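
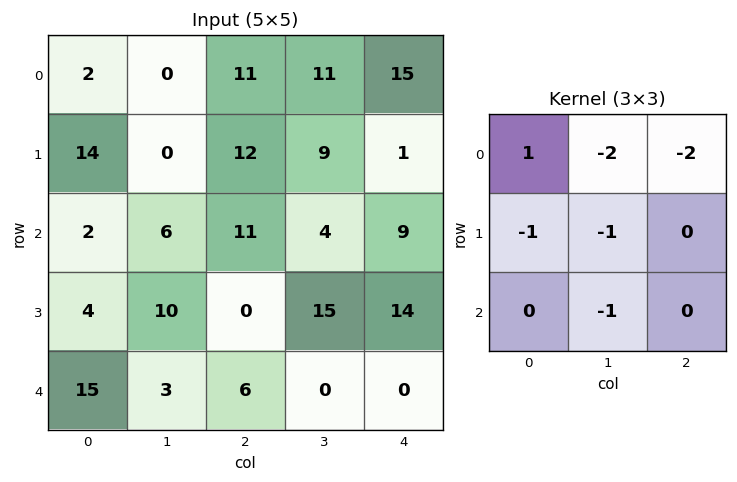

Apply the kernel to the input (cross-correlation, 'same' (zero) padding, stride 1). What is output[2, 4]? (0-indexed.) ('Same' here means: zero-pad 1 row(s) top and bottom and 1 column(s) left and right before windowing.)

The receptive field on the zero-padded input at this output position is [9 1 0 / 4 9 0 / 15 14 0]. Elementwise product with the kernel and sum: 9·1 + 1·-2 + 0·-2 + 4·-1 + 9·-1 + 14·-1.

-20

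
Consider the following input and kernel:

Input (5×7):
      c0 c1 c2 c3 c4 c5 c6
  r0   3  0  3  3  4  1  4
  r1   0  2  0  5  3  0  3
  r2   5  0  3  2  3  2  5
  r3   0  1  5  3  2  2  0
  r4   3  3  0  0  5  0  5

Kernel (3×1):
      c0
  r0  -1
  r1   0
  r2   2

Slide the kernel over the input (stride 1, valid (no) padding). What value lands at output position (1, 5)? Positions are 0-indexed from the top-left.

4

The receptive field on the input at this output position is [0 / 2 / 2]. Elementwise product with the kernel and sum: 0·-1 + 2·2.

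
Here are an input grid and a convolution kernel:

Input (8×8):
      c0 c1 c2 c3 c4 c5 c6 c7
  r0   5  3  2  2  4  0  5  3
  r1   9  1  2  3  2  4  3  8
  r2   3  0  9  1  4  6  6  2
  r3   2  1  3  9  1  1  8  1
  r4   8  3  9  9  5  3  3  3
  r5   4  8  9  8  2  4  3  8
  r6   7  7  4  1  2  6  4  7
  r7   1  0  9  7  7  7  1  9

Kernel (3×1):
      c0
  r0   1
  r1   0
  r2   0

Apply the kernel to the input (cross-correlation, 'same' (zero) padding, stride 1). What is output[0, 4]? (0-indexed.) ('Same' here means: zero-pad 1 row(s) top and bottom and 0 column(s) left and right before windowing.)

0

The receptive field on the zero-padded input at this output position is [0 / 4 / 2]. Elementwise product with the kernel and sum: 0·1.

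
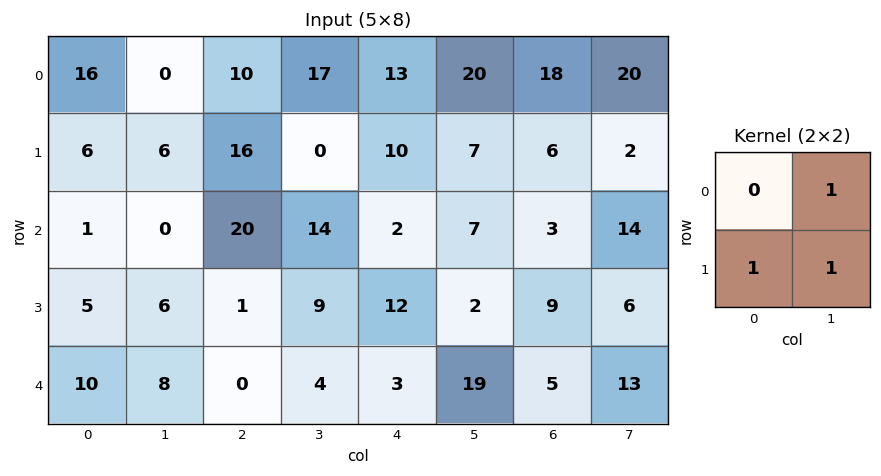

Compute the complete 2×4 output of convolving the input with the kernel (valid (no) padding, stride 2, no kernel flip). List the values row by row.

12 33 37 28
11 24 21 29

Output[0,0]: The receptive field on the input at this output position is [16 0 / 6 6]. Elementwise product with the kernel and sum: 0·1 + 6·1 + 6·1.
Output[0,1]: The receptive field on the input at this output position is [10 17 / 16 0]. Elementwise product with the kernel and sum: 17·1 + 16·1 + 0·1.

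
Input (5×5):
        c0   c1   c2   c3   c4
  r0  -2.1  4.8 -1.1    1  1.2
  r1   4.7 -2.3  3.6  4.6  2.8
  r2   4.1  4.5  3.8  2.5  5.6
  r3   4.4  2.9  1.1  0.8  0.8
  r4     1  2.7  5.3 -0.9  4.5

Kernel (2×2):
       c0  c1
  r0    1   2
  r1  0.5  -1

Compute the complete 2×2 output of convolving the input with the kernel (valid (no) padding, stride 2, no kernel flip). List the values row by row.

12.15 -1.9
12.4 8.55

Output[0,0]: The receptive field on the input at this output position is [-2.1 4.8 / 4.7 -2.3]. Elementwise product with the kernel and sum: -2.1·1 + 4.8·2 + 4.7·0.5 + -2.3·-1.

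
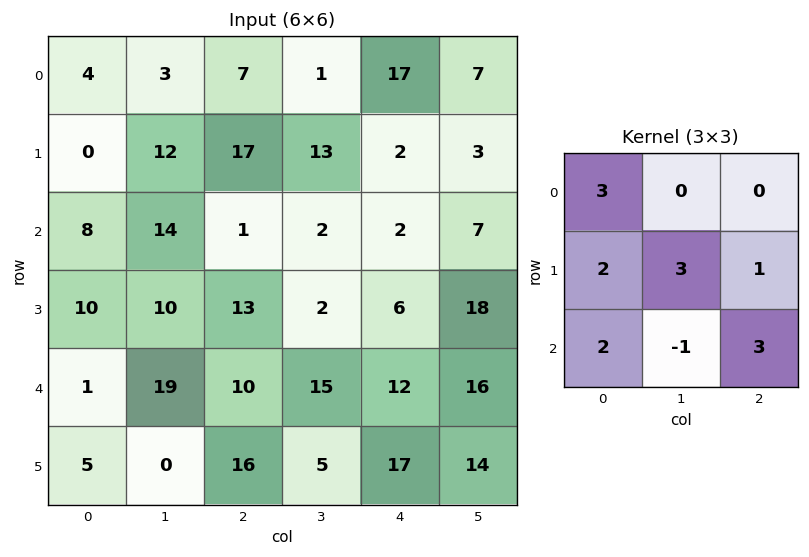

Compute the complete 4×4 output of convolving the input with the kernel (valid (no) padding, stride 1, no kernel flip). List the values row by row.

Output[0,0]: The receptive field on the input at this output position is [4 3 7 / 0 12 17 / 8 14 1]. Elementwise product with the kernel and sum: 4·3 + 0·2 + 12·3 + 17·1 + 8·2 + 14·-1 + 1·3.

70 130 102 61
108 82 103 108
100 176 82 112
157 112 194 123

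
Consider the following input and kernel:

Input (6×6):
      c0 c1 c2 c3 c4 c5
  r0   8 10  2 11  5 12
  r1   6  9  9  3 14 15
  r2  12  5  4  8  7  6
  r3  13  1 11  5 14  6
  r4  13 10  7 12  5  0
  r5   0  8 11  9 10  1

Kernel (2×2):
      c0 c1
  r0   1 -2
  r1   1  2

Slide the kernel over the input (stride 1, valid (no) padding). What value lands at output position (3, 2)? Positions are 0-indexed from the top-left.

32

The receptive field on the input at this output position is [11 5 / 7 12]. Elementwise product with the kernel and sum: 11·1 + 5·-2 + 7·1 + 12·2.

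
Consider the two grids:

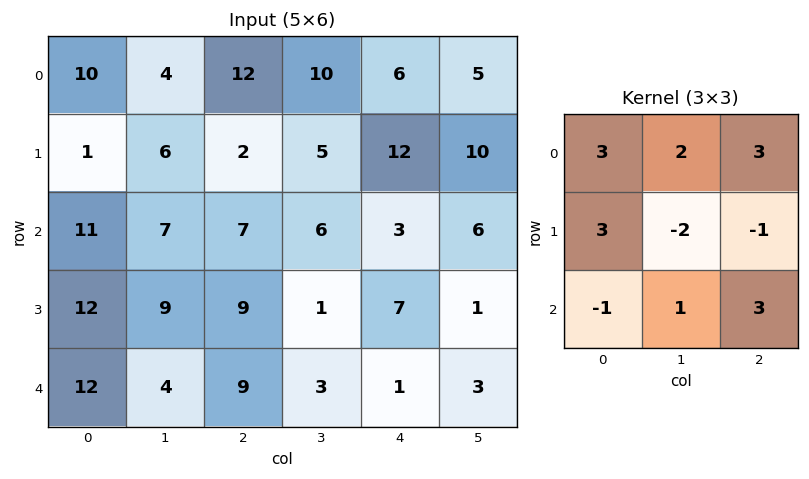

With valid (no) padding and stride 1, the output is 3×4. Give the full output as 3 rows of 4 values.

80 93 66 53
57 41 71 84
96 75 57 37

Output[0,0]: The receptive field on the input at this output position is [10 4 12 / 1 6 2 / 11 7 7]. Elementwise product with the kernel and sum: 10·3 + 4·2 + 12·3 + 1·3 + 6·-2 + 2·-1 + 11·-1 + 7·1 + 7·3.
Output[0,1]: The receptive field on the input at this output position is [4 12 10 / 6 2 5 / 7 7 6]. Elementwise product with the kernel and sum: 4·3 + 12·2 + 10·3 + 6·3 + 2·-2 + 5·-1 + 7·-1 + 7·1 + 6·3.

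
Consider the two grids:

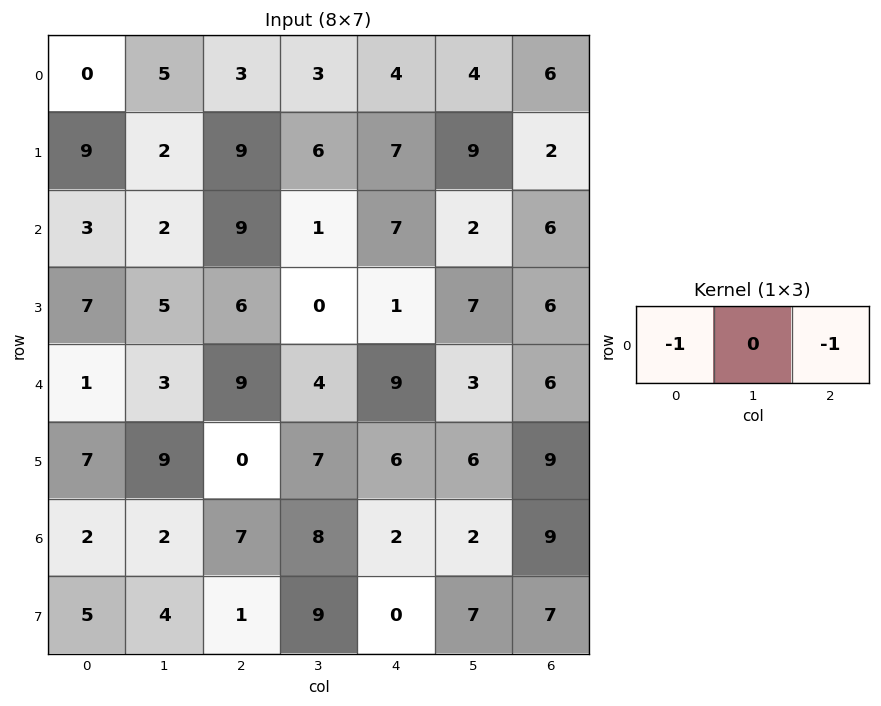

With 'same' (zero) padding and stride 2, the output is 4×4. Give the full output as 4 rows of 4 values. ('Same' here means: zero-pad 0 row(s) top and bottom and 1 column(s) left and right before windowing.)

Output[0,0]: The receptive field on the zero-padded input at this output position is [0 0 5]. Elementwise product with the kernel and sum: 0·-1 + 5·-1.

-5 -8 -7 -4
-2 -3 -3 -2
-3 -7 -7 -3
-2 -10 -10 -2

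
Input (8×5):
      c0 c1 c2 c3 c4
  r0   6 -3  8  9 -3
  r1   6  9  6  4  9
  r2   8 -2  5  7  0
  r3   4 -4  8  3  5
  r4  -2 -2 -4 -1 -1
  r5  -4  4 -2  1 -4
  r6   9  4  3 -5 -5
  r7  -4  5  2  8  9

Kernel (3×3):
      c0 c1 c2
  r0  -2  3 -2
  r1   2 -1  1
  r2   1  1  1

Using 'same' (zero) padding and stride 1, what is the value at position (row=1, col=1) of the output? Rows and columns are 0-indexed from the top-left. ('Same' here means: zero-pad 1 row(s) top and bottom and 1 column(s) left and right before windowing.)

The receptive field on the zero-padded input at this output position is [6 -3 8 / 6 9 6 / 8 -2 5]. Elementwise product with the kernel and sum: 6·-2 + -3·3 + 8·-2 + 6·2 + 9·-1 + 6·1 + 8·1 + -2·1 + 5·1.

-17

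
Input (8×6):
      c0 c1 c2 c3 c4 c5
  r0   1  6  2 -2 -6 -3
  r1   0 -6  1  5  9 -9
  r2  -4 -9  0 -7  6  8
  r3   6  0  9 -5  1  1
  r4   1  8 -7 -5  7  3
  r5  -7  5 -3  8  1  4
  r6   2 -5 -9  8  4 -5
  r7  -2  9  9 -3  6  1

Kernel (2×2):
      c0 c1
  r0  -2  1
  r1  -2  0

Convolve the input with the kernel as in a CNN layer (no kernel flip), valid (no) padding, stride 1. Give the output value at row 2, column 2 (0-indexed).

-25

The receptive field on the input at this output position is [0 -7 / 9 -5]. Elementwise product with the kernel and sum: 0·-2 + -7·1 + 9·-2.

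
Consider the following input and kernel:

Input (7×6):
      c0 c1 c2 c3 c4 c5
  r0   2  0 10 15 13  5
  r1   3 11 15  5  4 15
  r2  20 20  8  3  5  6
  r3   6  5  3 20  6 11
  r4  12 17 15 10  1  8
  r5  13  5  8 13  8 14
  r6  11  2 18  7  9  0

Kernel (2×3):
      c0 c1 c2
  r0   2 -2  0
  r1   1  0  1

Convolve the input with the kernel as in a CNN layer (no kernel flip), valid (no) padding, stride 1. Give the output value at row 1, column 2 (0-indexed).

33

The receptive field on the input at this output position is [15 5 4 / 8 3 5]. Elementwise product with the kernel and sum: 15·2 + 5·-2 + 8·1 + 5·1.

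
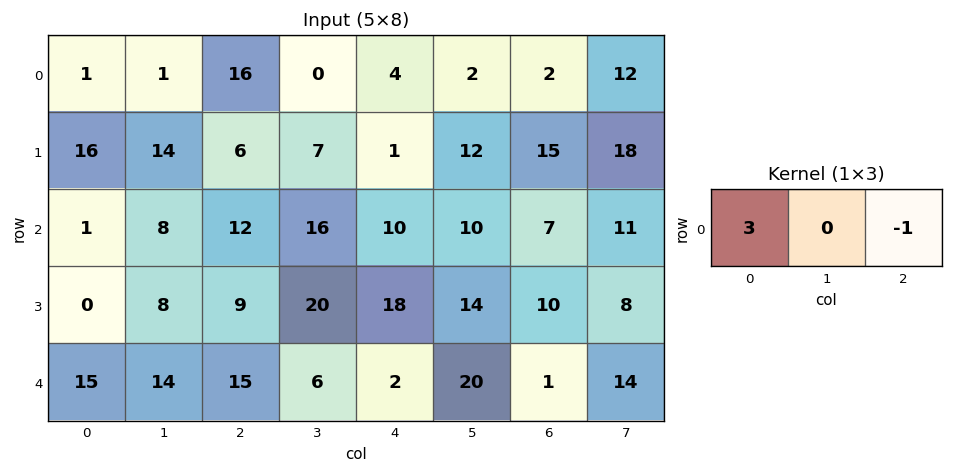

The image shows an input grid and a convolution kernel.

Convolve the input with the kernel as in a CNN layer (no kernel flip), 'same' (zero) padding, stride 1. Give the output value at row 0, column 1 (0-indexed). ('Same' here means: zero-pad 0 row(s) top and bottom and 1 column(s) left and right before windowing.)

The receptive field on the zero-padded input at this output position is [1 1 16]. Elementwise product with the kernel and sum: 1·3 + 16·-1.

-13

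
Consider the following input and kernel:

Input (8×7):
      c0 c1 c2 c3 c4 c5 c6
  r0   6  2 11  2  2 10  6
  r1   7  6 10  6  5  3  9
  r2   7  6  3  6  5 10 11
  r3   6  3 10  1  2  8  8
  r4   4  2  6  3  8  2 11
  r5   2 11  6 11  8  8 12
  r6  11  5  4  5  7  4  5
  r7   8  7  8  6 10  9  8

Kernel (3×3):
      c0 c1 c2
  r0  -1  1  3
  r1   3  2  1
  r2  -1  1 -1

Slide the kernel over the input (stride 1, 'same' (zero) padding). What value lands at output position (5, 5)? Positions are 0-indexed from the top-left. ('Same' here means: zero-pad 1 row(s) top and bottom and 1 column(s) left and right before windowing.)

The receptive field on the zero-padded input at this output position is [8 2 11 / 8 8 12 / 7 4 5]. Elementwise product with the kernel and sum: 8·-1 + 2·1 + 11·3 + 8·3 + 8·2 + 12·1 + 7·-1 + 4·1 + 5·-1.

71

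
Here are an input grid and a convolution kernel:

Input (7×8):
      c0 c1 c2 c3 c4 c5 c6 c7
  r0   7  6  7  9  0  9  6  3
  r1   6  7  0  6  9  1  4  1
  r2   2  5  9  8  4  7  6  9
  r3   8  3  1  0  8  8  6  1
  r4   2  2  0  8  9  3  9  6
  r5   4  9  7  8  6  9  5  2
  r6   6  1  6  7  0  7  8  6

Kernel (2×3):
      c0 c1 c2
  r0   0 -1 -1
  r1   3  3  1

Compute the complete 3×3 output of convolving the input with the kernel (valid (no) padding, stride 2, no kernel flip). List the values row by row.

Output[0,0]: The receptive field on the input at this output position is [7 6 7 / 6 7 0]. Elementwise product with the kernel and sum: 6·-1 + 7·-1 + 6·3 + 7·3 + 0·1.
Output[0,1]: The receptive field on the input at this output position is [7 9 0 / 0 6 9]. Elementwise product with the kernel and sum: 9·-1 + 0·-1 + 0·3 + 6·3 + 9·1.

26 18 19
20 -1 41
44 34 38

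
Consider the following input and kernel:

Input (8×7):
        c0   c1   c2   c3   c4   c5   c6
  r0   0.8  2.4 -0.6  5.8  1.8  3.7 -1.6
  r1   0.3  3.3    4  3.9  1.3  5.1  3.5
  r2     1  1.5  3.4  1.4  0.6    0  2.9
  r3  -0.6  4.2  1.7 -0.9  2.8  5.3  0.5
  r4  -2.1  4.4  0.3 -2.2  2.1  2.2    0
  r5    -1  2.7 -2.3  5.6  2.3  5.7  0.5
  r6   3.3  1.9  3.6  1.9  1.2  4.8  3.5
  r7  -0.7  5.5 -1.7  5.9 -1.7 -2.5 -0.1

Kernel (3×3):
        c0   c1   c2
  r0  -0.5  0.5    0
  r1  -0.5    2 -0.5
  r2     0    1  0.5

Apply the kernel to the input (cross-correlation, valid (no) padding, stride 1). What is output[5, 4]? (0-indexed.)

The receptive field on the input at this output position is [2.3 5.7 0.5 / 1.2 4.8 3.5 / -1.7 -2.5 -0.1]. Elementwise product with the kernel and sum: 2.3·-0.5 + 5.7·0.5 + 1.2·-0.5 + 4.8·2 + 3.5·-0.5 + -2.5·1 + -0.1·0.5.

6.4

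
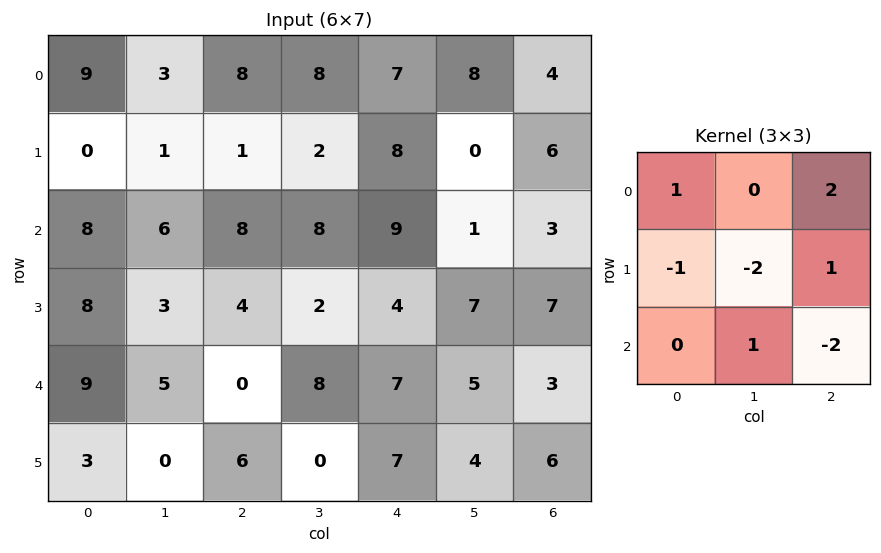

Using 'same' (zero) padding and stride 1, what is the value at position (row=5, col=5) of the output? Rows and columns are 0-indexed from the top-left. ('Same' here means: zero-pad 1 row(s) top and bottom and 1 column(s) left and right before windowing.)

4

The receptive field on the zero-padded input at this output position is [7 5 3 / 7 4 6 / 0 0 0]. Elementwise product with the kernel and sum: 7·1 + 3·2 + 7·-1 + 4·-2 + 6·1 + 0·1 + 0·-2.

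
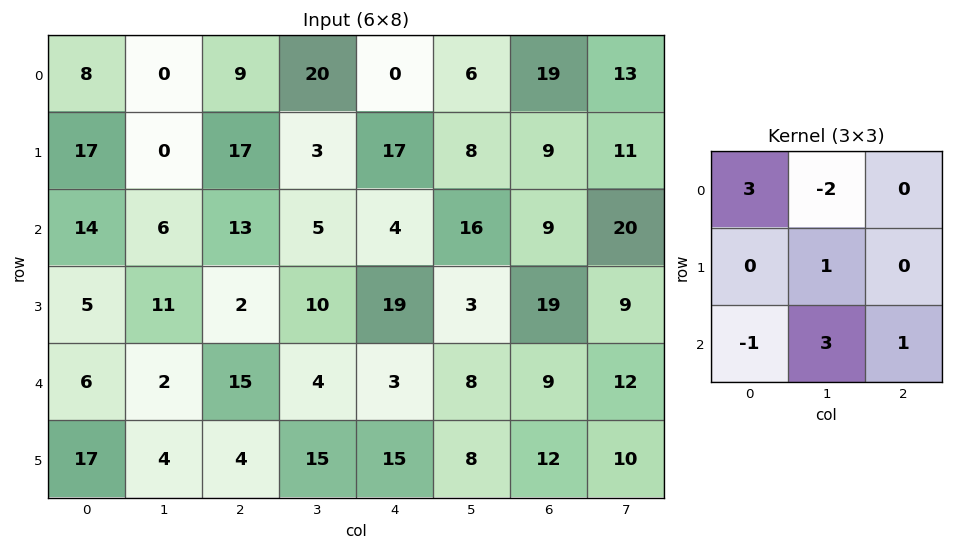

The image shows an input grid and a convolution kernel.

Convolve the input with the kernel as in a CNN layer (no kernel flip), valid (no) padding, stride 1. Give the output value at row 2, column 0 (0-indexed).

The receptive field on the input at this output position is [14 6 13 / 5 11 2 / 6 2 15]. Elementwise product with the kernel and sum: 14·3 + 6·-2 + 11·1 + 6·-1 + 2·3 + 15·1.

56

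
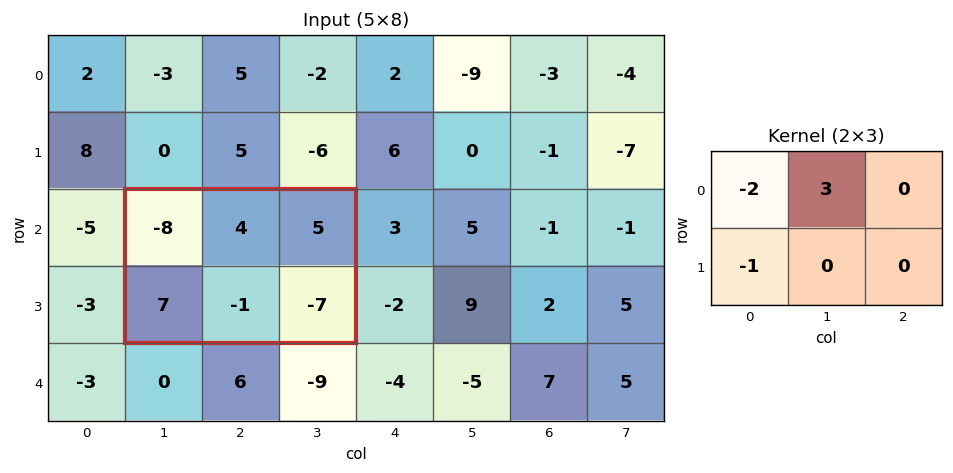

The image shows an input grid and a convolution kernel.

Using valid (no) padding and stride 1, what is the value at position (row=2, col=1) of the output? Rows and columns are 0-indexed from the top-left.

21

The receptive field on the input at this output position is [-8 4 5 / 7 -1 -7]. Elementwise product with the kernel and sum: -8·-2 + 4·3 + 7·-1.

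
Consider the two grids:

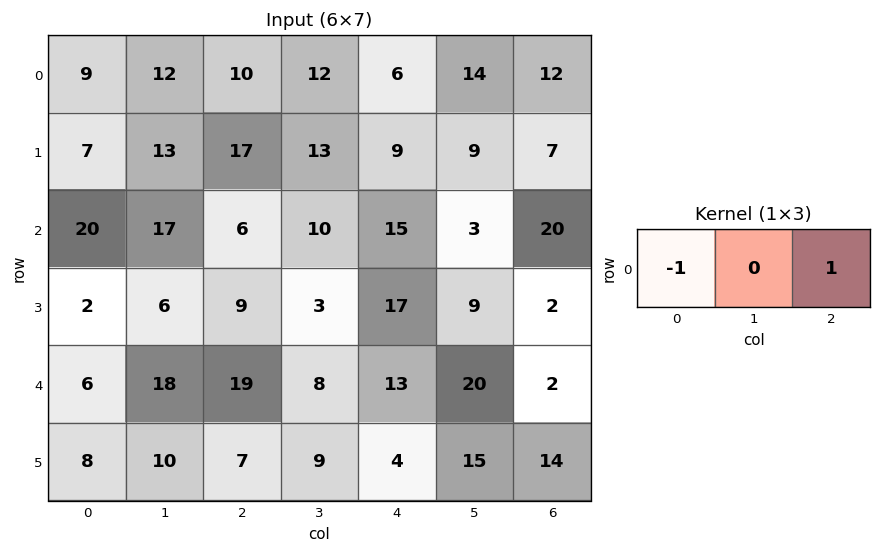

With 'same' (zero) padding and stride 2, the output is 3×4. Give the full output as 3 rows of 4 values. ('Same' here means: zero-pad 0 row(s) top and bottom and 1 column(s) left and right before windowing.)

12 0 2 -14
17 -7 -7 -3
18 -10 12 -20

Output[0,0]: The receptive field on the zero-padded input at this output position is [0 9 12]. Elementwise product with the kernel and sum: 0·-1 + 12·1.
Output[0,1]: The receptive field on the zero-padded input at this output position is [12 10 12]. Elementwise product with the kernel and sum: 12·-1 + 12·1.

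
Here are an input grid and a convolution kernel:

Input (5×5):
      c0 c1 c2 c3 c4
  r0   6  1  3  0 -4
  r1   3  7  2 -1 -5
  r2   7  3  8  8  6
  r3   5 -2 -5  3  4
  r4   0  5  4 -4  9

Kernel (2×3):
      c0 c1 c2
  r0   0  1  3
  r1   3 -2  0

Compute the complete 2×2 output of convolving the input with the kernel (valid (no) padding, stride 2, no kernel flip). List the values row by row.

5 -4
46 5

Output[0,0]: The receptive field on the input at this output position is [6 1 3 / 3 7 2]. Elementwise product with the kernel and sum: 1·1 + 3·3 + 3·3 + 7·-2.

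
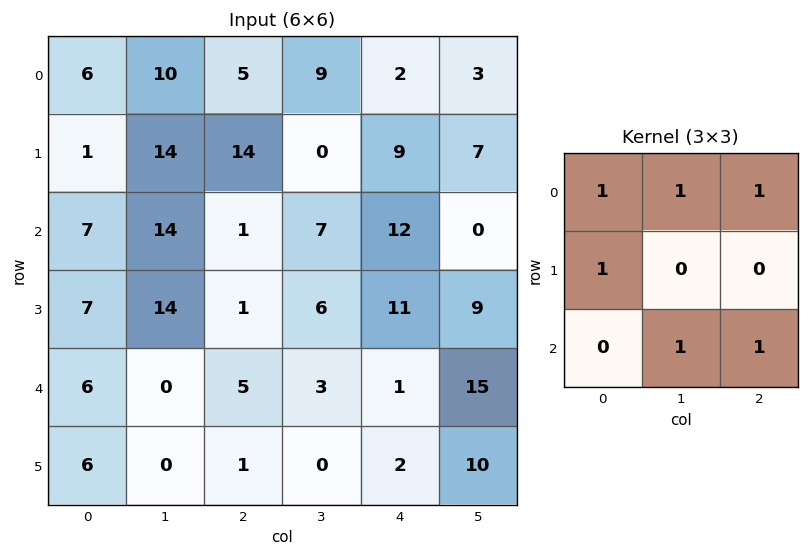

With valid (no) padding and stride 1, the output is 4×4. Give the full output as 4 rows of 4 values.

Output[0,0]: The receptive field on the input at this output position is [6 10 5 / 1 14 14 / 7 14 1]. Elementwise product with the kernel and sum: 6·1 + 10·1 + 5·1 + 1·1 + 14·1 + 1·1.

37 46 49 26
51 49 41 43
34 44 25 41
29 22 25 41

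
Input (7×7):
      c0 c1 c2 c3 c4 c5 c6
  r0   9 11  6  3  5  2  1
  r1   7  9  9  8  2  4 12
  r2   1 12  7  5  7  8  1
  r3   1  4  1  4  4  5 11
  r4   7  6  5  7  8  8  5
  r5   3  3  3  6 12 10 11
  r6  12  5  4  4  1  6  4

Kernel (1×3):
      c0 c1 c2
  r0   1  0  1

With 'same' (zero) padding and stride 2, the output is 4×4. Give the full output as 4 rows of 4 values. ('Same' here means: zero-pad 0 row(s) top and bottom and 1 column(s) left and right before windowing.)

11 14 5 2
12 17 13 8
6 13 15 8
5 9 10 6

Output[0,0]: The receptive field on the zero-padded input at this output position is [0 9 11]. Elementwise product with the kernel and sum: 0·1 + 11·1.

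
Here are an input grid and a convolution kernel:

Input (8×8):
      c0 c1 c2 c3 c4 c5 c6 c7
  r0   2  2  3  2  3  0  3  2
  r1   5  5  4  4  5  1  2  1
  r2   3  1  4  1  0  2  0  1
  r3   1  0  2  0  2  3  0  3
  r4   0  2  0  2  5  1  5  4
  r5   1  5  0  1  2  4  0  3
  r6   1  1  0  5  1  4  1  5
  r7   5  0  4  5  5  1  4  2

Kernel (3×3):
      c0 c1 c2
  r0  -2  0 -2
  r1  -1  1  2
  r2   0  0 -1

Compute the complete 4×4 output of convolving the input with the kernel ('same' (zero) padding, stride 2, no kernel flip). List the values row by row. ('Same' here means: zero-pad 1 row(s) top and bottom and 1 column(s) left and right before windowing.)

Output[0,0]: The receptive field on the zero-padded input at this output position is [0 0 0 / 0 2 2 / 0 5 5]. Elementwise product with the kernel and sum: 0·-2 + 0·-2 + 0·-1 + 2·1 + 2·2 + 5·-1.
Output[0,1]: The receptive field on the zero-padded input at this output position is [0 0 0 / 2 3 2 / 5 4 4]. Elementwise product with the kernel and sum: 0·-2 + 0·-2 + 2·-1 + 3·1 + 2·2 + 4·-1.

1 1 0 6
-5 -13 -10 -7
-1 1 -5 -3
-7 -8 -7 -9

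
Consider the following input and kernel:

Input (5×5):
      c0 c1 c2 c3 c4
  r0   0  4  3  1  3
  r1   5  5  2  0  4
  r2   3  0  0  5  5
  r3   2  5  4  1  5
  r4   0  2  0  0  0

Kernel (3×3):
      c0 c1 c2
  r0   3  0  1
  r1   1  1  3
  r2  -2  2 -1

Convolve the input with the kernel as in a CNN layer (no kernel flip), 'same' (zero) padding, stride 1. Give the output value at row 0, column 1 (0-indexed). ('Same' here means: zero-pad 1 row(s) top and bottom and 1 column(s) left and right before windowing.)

The receptive field on the zero-padded input at this output position is [0 0 0 / 0 4 3 / 5 5 2]. Elementwise product with the kernel and sum: 0·3 + 0·1 + 0·1 + 4·1 + 3·3 + 5·-2 + 5·2 + 2·-1.

11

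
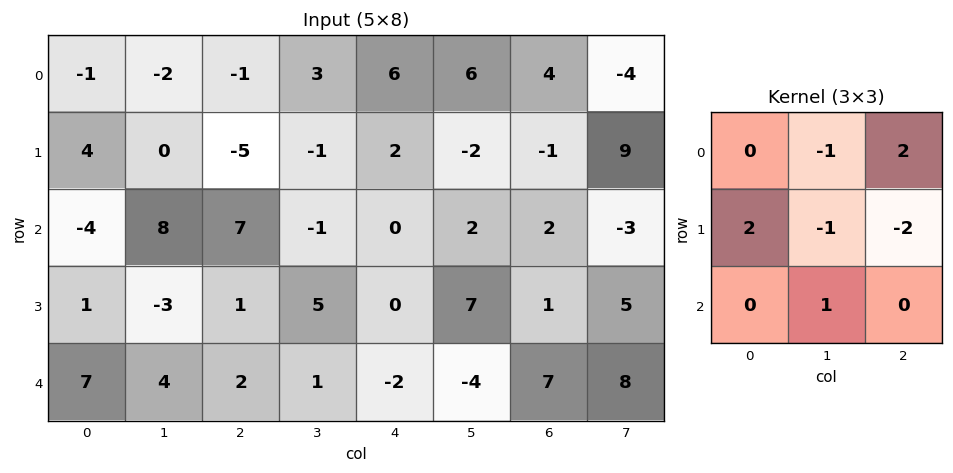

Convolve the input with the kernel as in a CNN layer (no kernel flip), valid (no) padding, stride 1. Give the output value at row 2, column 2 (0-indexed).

-1

The receptive field on the input at this output position is [7 -1 0 / 1 5 0 / 2 1 -2]. Elementwise product with the kernel and sum: -1·-1 + 0·2 + 1·2 + 5·-1 + 0·-2 + 1·1.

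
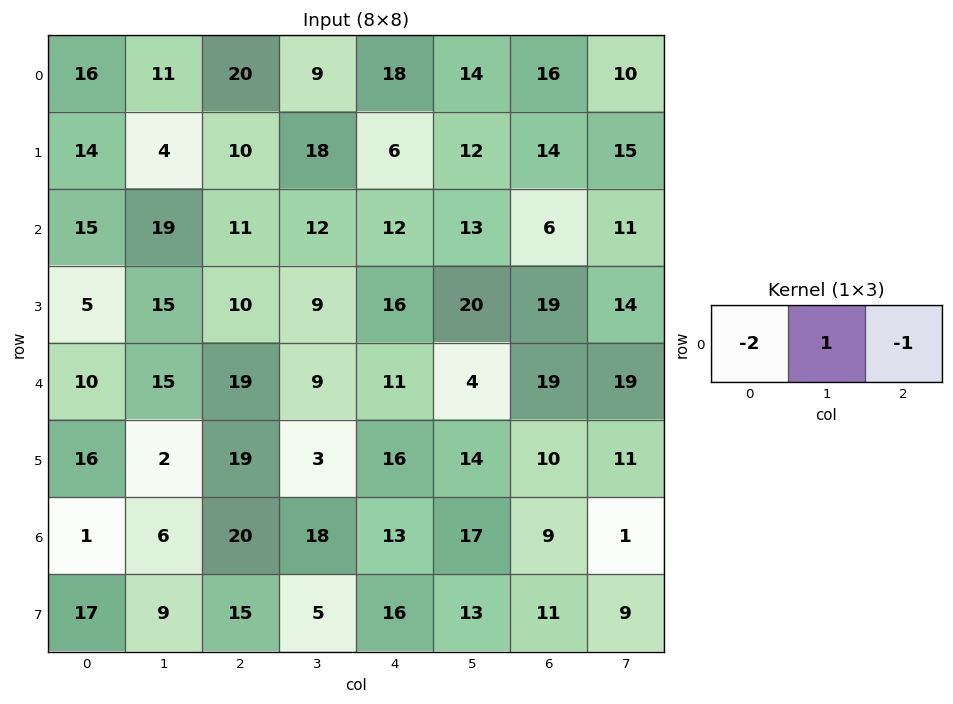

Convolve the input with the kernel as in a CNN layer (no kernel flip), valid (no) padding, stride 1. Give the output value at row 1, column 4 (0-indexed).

-14

The receptive field on the input at this output position is [6 12 14]. Elementwise product with the kernel and sum: 6·-2 + 12·1 + 14·-1.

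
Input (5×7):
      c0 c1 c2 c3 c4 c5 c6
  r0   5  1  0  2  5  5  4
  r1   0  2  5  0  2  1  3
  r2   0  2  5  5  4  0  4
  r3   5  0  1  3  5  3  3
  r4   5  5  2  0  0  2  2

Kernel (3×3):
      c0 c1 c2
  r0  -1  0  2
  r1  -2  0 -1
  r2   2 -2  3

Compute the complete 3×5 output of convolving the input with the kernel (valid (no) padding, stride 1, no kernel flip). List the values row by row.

1 8 10 9 16
18 -4 -4 -3 5
5 11 0 -8 -7

Output[0,0]: The receptive field on the input at this output position is [5 1 0 / 0 2 5 / 0 2 5]. Elementwise product with the kernel and sum: 5·-1 + 0·2 + 0·-2 + 5·-1 + 0·2 + 2·-2 + 5·3.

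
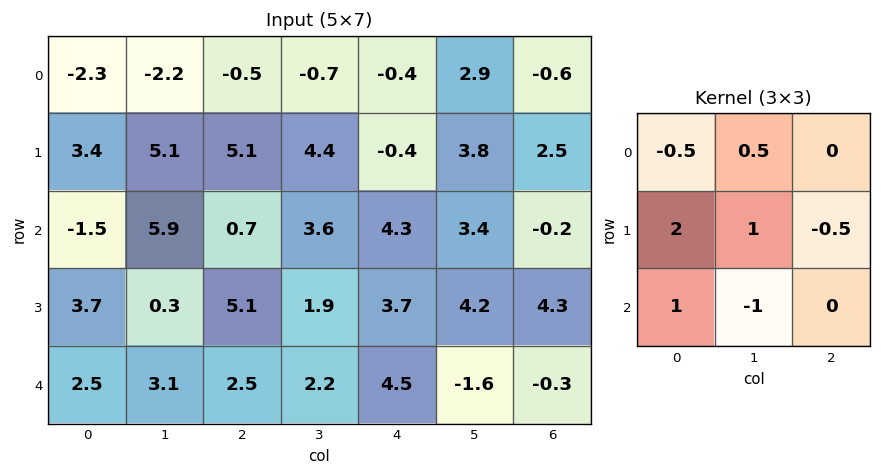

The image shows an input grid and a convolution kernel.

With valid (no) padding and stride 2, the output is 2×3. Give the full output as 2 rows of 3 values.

Output[0,0]: The receptive field on the input at this output position is [-2.3 -2.2 -0.5 / 3.4 5.1 5.1 / -1.5 5.9 0.7]. Elementwise product with the kernel and sum: -2.3·-0.5 + -2.2·0.5 + 3.4·2 + 5.1·1 + 5.1·-0.5 + -1.5·1 + 5.9·-1.
Output[0,1]: The receptive field on the input at this output position is [-0.5 -0.7 -0.4 / 5.1 4.4 -0.4 / 0.7 3.6 4.3]. Elementwise product with the kernel and sum: -0.5·-0.5 + -0.7·0.5 + 5.1·2 + 4.4·1 + -0.4·-0.5 + 0.7·1 + 3.6·-1.

2 11.8 4.3
8.25 12 15.1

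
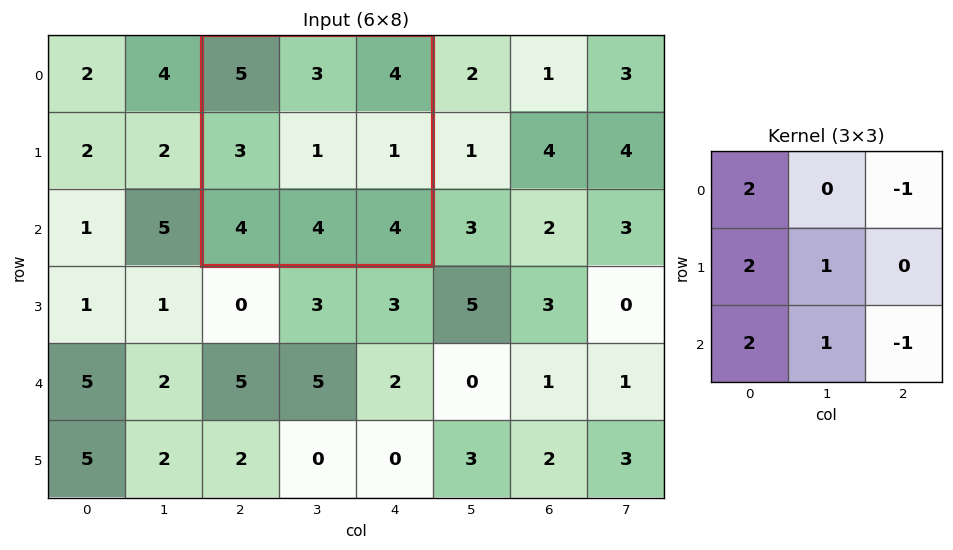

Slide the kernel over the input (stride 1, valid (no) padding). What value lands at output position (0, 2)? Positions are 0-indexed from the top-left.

The receptive field on the input at this output position is [5 3 4 / 3 1 1 / 4 4 4]. Elementwise product with the kernel and sum: 5·2 + 4·-1 + 3·2 + 1·1 + 4·2 + 4·1 + 4·-1.

21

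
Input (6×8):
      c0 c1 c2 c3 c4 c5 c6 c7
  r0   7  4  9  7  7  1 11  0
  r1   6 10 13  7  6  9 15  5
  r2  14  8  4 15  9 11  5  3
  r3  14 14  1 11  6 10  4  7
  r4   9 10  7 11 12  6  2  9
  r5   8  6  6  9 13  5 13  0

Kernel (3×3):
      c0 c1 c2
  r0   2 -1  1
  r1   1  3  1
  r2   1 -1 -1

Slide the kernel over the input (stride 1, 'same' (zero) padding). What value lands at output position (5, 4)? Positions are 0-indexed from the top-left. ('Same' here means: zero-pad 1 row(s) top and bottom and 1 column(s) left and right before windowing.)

69

The receptive field on the zero-padded input at this output position is [11 12 6 / 9 13 5 / 0 0 0]. Elementwise product with the kernel and sum: 11·2 + 12·-1 + 6·1 + 9·1 + 13·3 + 5·1 + 0·1 + 0·-1 + 0·-1.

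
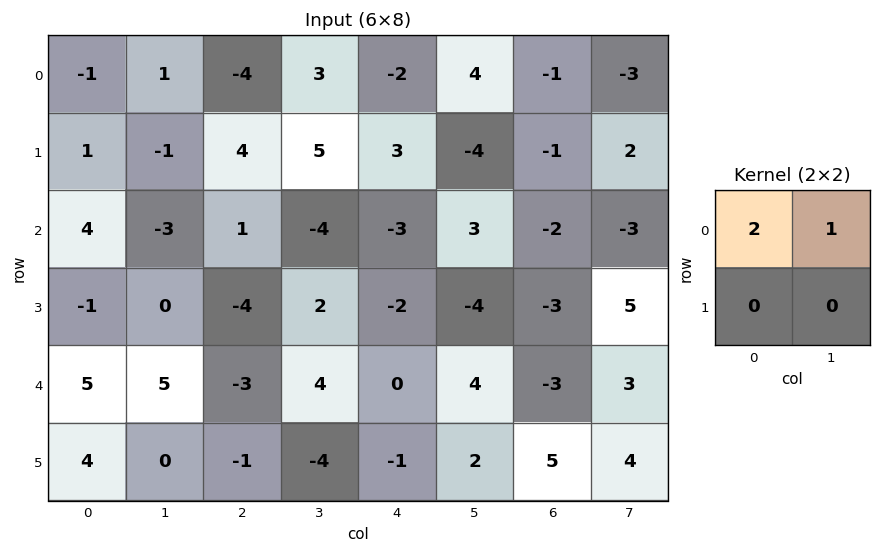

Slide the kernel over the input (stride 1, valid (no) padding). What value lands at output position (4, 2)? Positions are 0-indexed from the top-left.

The receptive field on the input at this output position is [-3 4 / -1 -4]. Elementwise product with the kernel and sum: -3·2 + 4·1.

-2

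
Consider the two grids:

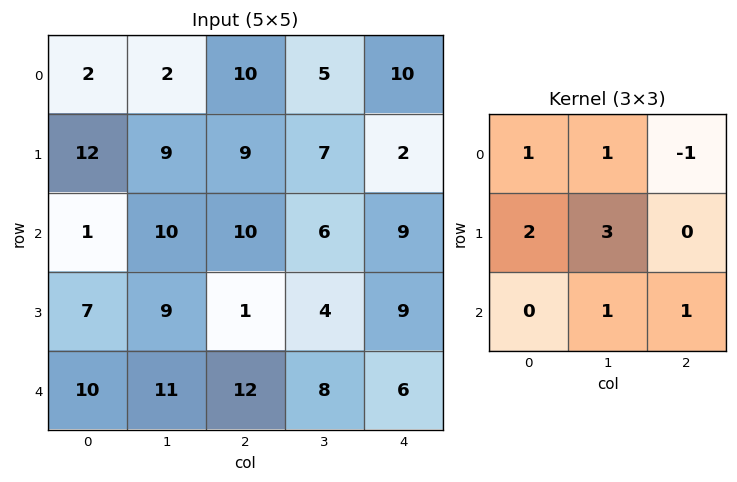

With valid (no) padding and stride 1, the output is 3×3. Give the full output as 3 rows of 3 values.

65 68 59
54 66 65
65 55 35

Output[0,0]: The receptive field on the input at this output position is [2 2 10 / 12 9 9 / 1 10 10]. Elementwise product with the kernel and sum: 2·1 + 2·1 + 10·-1 + 12·2 + 9·3 + 10·1 + 10·1.
Output[0,1]: The receptive field on the input at this output position is [2 10 5 / 9 9 7 / 10 10 6]. Elementwise product with the kernel and sum: 2·1 + 10·1 + 5·-1 + 9·2 + 9·3 + 10·1 + 6·1.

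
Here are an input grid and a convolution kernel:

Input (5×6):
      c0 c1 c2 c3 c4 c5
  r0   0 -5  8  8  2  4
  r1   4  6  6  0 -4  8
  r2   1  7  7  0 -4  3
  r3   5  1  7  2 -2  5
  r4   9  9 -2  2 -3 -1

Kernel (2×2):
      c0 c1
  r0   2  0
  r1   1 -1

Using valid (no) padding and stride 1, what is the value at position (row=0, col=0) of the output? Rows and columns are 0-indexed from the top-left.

-2

The receptive field on the input at this output position is [0 -5 / 4 6]. Elementwise product with the kernel and sum: 0·2 + 4·1 + 6·-1.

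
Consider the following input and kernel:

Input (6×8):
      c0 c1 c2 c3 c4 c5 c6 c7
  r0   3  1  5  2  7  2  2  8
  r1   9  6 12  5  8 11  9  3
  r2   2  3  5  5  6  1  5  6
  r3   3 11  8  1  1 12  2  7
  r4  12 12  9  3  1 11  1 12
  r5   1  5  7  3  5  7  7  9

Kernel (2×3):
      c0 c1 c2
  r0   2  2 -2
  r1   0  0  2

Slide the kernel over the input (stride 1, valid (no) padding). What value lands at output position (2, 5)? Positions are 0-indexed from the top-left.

14

The receptive field on the input at this output position is [1 5 6 / 12 2 7]. Elementwise product with the kernel and sum: 1·2 + 5·2 + 6·-2 + 7·2.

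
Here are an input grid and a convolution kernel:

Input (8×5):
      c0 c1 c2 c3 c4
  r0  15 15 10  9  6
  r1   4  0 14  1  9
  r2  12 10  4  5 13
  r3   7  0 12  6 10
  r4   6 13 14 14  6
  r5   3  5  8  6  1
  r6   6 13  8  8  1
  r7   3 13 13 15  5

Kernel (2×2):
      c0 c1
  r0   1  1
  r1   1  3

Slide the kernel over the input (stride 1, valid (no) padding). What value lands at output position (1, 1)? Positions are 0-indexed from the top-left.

36

The receptive field on the input at this output position is [0 14 / 10 4]. Elementwise product with the kernel and sum: 0·1 + 14·1 + 10·1 + 4·3.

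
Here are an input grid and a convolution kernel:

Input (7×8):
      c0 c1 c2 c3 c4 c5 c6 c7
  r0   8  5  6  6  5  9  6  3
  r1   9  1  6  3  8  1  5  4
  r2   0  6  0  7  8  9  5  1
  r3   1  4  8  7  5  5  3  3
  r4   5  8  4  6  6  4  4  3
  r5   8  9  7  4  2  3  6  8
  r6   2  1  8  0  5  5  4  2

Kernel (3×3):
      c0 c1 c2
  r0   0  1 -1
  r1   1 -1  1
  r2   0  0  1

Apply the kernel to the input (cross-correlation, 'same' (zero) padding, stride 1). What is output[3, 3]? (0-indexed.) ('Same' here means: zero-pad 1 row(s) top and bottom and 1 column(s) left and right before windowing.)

The receptive field on the zero-padded input at this output position is [0 7 8 / 8 7 5 / 4 6 6]. Elementwise product with the kernel and sum: 7·1 + 8·-1 + 8·1 + 7·-1 + 5·1 + 6·1.

11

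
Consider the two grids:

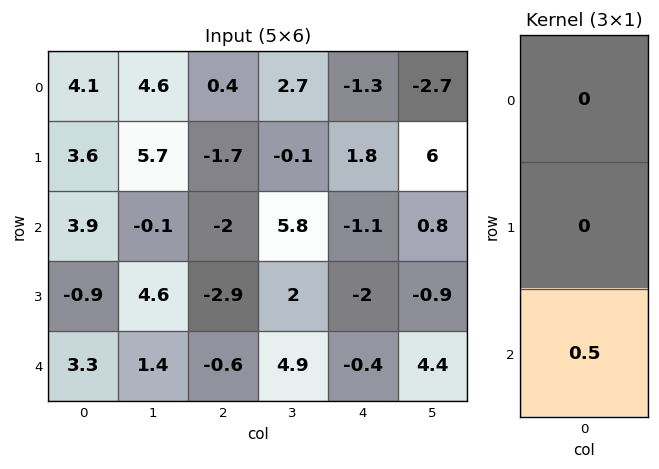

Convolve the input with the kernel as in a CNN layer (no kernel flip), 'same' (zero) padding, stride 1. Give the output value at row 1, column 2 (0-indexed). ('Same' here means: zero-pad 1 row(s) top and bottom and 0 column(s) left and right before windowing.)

The receptive field on the zero-padded input at this output position is [0.4 / -1.7 / -2]. Elementwise product with the kernel and sum: -2·0.5.

-1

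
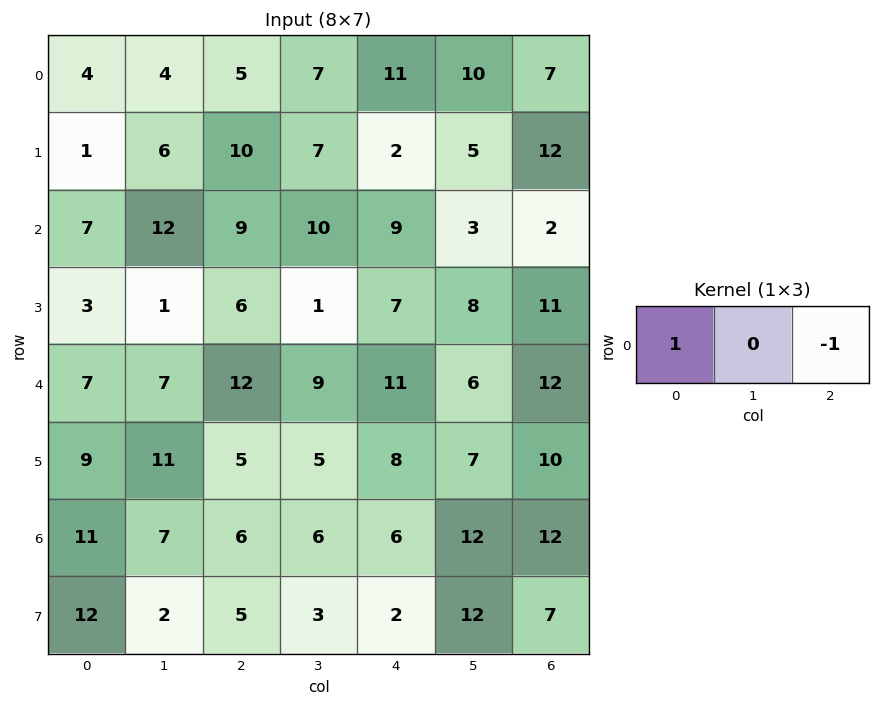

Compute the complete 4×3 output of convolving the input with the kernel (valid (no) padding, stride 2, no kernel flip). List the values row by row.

-1 -6 4
-2 0 7
-5 1 -1
5 0 -6

Output[0,0]: The receptive field on the input at this output position is [4 4 5]. Elementwise product with the kernel and sum: 4·1 + 5·-1.
Output[0,1]: The receptive field on the input at this output position is [5 7 11]. Elementwise product with the kernel and sum: 5·1 + 11·-1.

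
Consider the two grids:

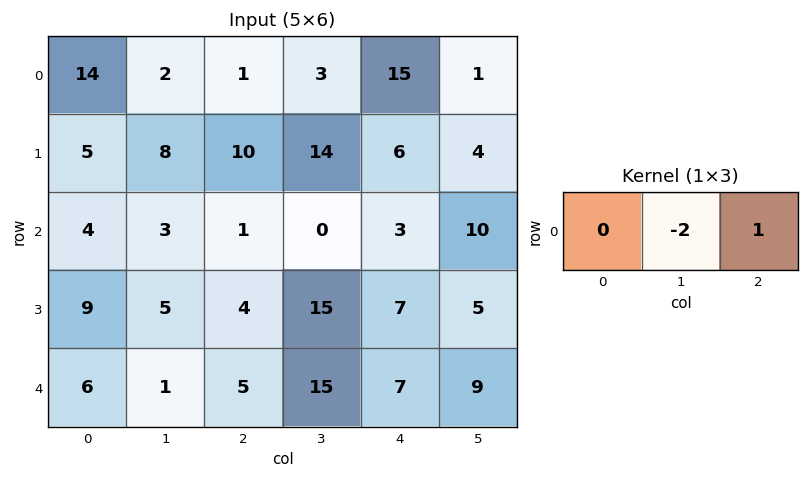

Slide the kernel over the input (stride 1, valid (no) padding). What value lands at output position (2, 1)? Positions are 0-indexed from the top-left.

The receptive field on the input at this output position is [3 1 0]. Elementwise product with the kernel and sum: 1·-2 + 0·1.

-2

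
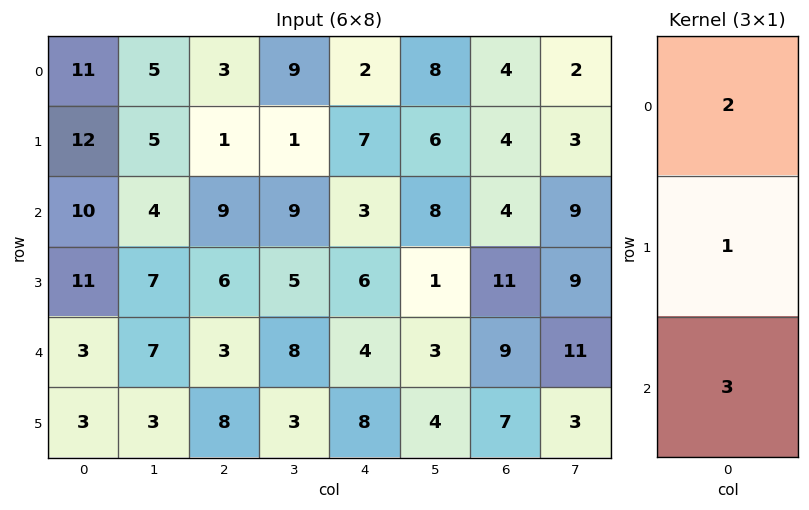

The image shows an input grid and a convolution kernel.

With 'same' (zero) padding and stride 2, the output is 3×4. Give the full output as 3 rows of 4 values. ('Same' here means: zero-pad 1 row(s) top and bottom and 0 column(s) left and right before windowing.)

47 6 23 16
67 29 35 45
34 39 40 52

Output[0,0]: The receptive field on the zero-padded input at this output position is [0 / 11 / 12]. Elementwise product with the kernel and sum: 0·2 + 11·1 + 12·3.
Output[0,1]: The receptive field on the zero-padded input at this output position is [0 / 3 / 1]. Elementwise product with the kernel and sum: 0·2 + 3·1 + 1·3.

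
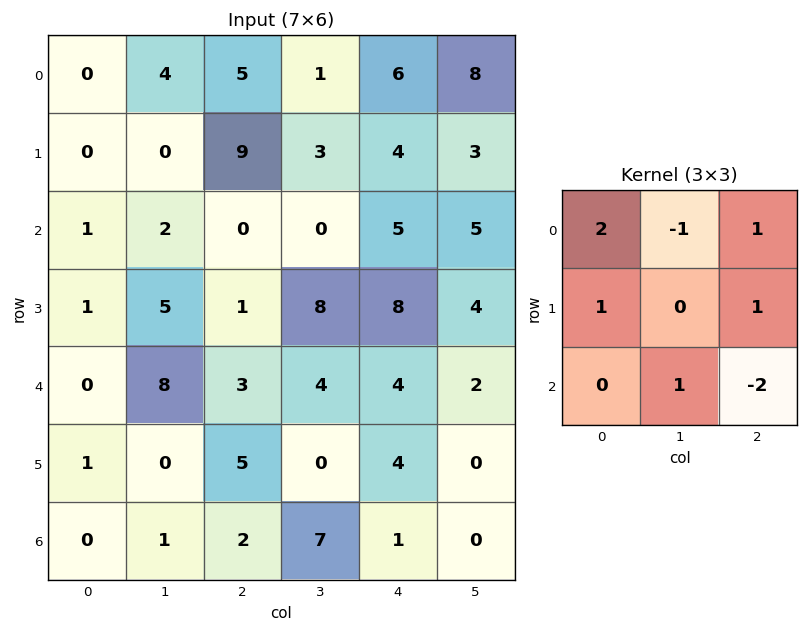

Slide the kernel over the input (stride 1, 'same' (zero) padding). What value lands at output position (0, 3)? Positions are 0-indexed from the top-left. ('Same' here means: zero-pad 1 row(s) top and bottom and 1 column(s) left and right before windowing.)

6

The receptive field on the zero-padded input at this output position is [0 0 0 / 5 1 6 / 9 3 4]. Elementwise product with the kernel and sum: 0·2 + 0·-1 + 0·1 + 5·1 + 6·1 + 3·1 + 4·-2.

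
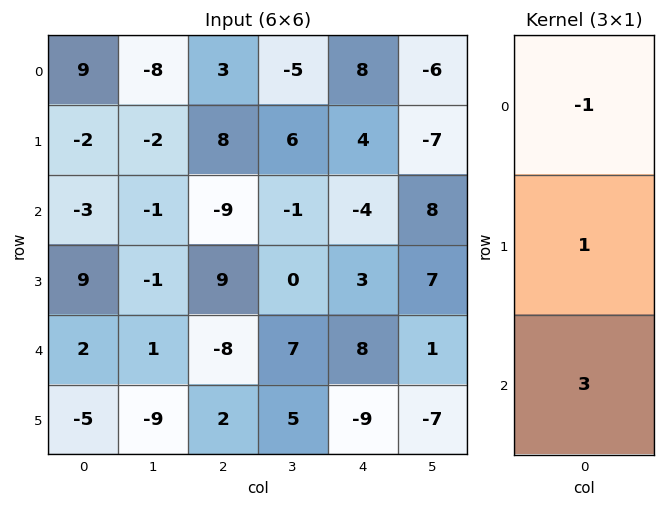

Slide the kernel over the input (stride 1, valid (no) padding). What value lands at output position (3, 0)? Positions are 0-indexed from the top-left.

The receptive field on the input at this output position is [9 / 2 / -5]. Elementwise product with the kernel and sum: 9·-1 + 2·1 + -5·3.

-22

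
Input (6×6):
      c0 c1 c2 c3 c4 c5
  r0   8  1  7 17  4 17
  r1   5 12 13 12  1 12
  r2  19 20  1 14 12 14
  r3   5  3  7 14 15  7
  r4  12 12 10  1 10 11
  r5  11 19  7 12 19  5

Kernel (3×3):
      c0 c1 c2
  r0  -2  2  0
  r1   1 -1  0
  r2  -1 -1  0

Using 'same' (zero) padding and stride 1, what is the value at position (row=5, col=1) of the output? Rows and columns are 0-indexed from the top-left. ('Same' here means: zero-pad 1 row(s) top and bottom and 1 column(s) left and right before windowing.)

The receptive field on the zero-padded input at this output position is [12 12 10 / 11 19 7 / 0 0 0]. Elementwise product with the kernel and sum: 12·-2 + 12·2 + 11·1 + 19·-1 + 0·-1 + 0·-1.

-8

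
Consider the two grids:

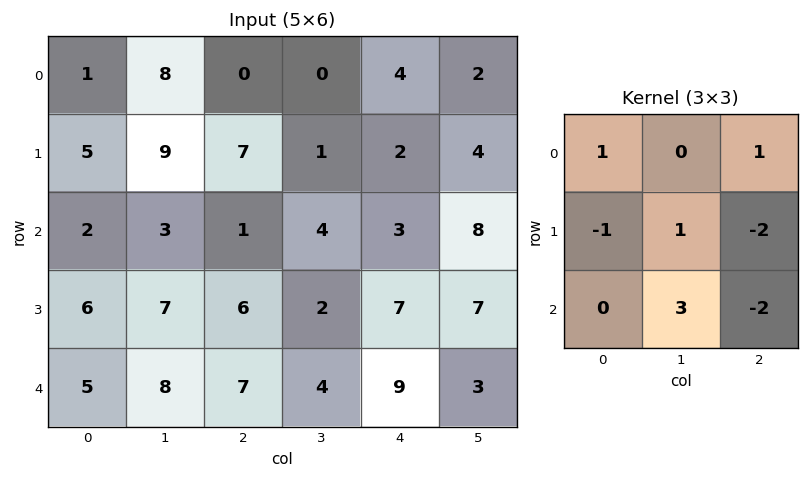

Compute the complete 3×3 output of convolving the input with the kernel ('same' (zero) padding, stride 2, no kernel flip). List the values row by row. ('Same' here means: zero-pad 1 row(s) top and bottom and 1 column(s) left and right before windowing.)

-18 11 -2
9 14 -5
-4 0 8

Output[0,0]: The receptive field on the zero-padded input at this output position is [0 0 0 / 0 1 8 / 0 5 9]. Elementwise product with the kernel and sum: 0·1 + 0·1 + 0·-1 + 1·1 + 8·-2 + 5·3 + 9·-2.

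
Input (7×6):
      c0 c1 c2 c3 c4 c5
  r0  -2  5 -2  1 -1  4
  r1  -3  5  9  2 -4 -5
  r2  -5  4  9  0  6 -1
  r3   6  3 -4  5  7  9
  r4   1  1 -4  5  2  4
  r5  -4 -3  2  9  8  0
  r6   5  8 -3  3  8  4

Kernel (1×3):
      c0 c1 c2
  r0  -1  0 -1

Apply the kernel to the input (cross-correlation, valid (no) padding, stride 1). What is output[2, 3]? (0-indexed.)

The receptive field on the input at this output position is [0 6 -1]. Elementwise product with the kernel and sum: 0·-1 + -1·-1.

1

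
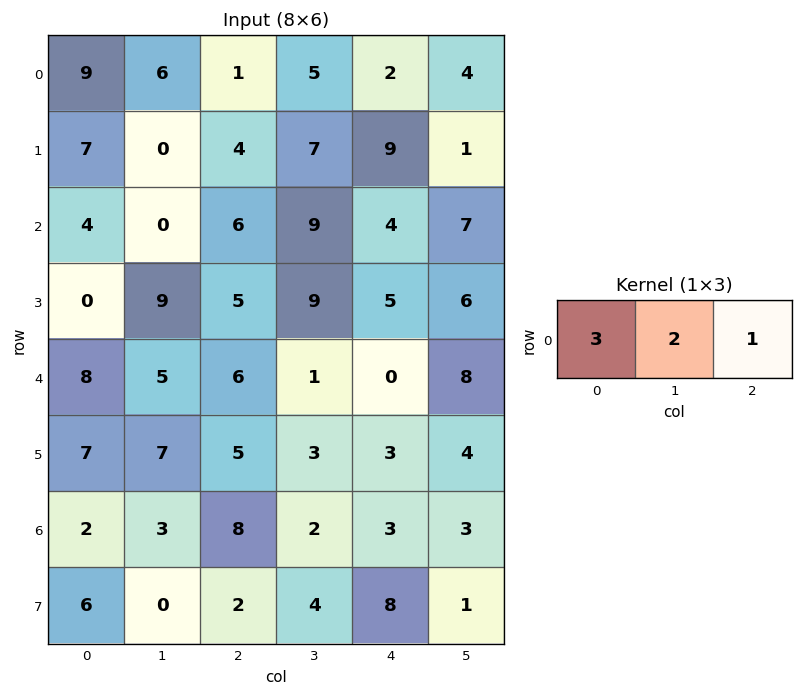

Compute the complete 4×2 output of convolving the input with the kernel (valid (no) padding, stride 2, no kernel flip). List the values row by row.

40 15
18 40
40 20
20 31

Output[0,0]: The receptive field on the input at this output position is [9 6 1]. Elementwise product with the kernel and sum: 9·3 + 6·2 + 1·1.
Output[0,1]: The receptive field on the input at this output position is [1 5 2]. Elementwise product with the kernel and sum: 1·3 + 5·2 + 2·1.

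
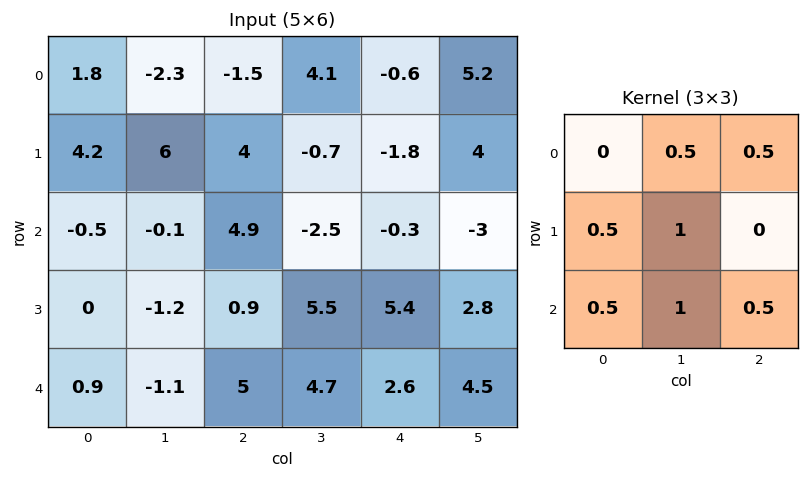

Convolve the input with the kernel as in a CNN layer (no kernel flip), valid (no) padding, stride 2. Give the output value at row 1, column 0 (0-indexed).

3.05

The receptive field on the input at this output position is [-0.5 -0.1 4.9 / 0 -1.2 0.9 / 0.9 -1.1 5]. Elementwise product with the kernel and sum: -0.1·0.5 + 4.9·0.5 + 0·0.5 + -1.2·1 + 0.9·0.5 + -1.1·1 + 5·0.5.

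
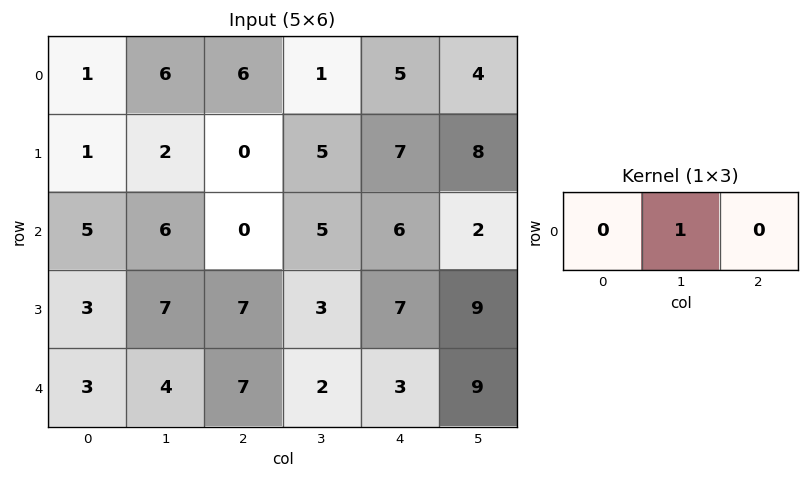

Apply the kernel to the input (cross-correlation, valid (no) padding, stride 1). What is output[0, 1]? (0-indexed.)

The receptive field on the input at this output position is [6 6 1]. Elementwise product with the kernel and sum: 6·1.

6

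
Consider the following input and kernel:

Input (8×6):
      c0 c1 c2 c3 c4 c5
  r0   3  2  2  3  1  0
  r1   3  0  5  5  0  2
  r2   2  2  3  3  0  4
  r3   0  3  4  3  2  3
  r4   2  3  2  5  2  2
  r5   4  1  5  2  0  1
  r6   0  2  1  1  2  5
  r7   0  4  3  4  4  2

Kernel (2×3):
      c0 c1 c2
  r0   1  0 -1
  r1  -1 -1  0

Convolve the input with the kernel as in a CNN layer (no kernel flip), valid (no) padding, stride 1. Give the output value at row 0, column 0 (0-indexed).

-2

The receptive field on the input at this output position is [3 2 2 / 3 0 5]. Elementwise product with the kernel and sum: 3·1 + 2·-1 + 3·-1 + 0·-1.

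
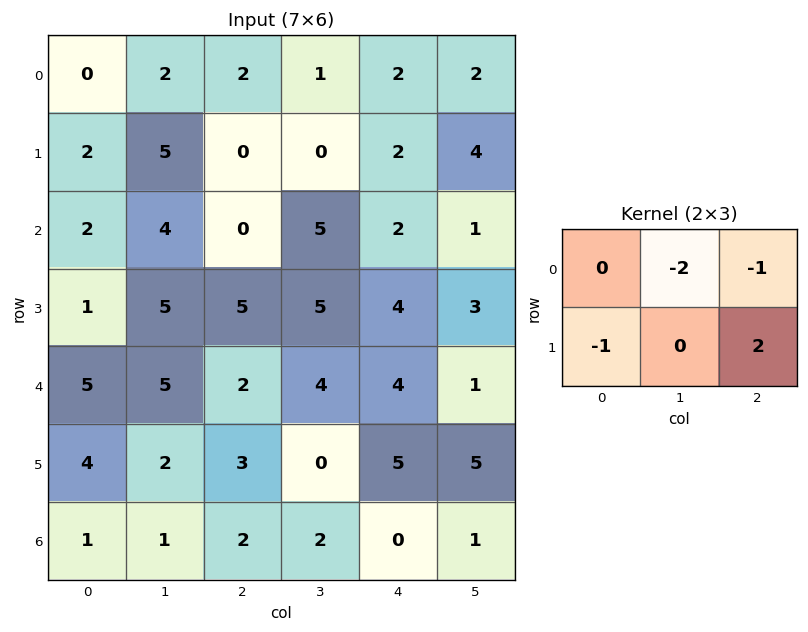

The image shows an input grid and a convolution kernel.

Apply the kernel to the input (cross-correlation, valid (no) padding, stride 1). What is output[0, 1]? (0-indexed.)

The receptive field on the input at this output position is [2 2 1 / 5 0 0]. Elementwise product with the kernel and sum: 2·-2 + 1·-1 + 5·-1 + 0·2.

-10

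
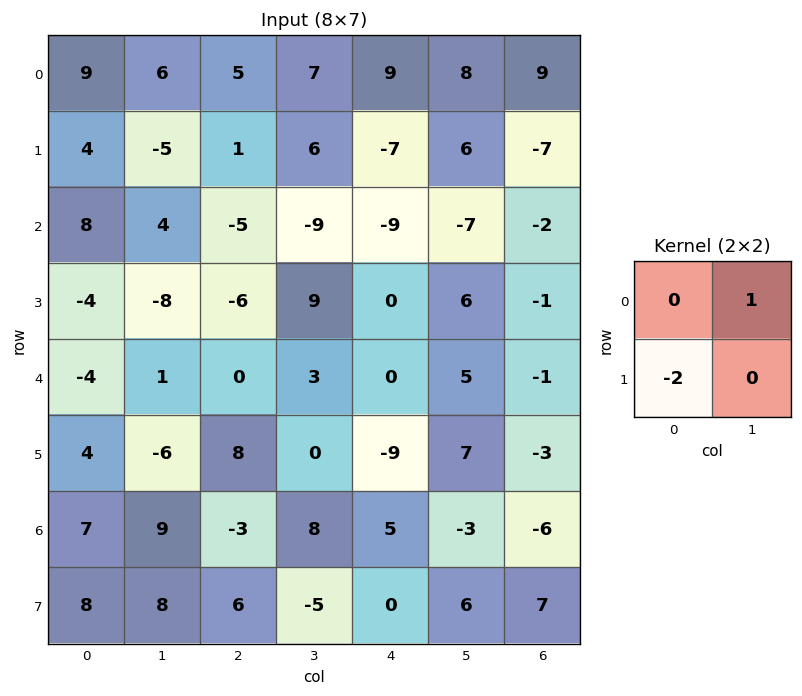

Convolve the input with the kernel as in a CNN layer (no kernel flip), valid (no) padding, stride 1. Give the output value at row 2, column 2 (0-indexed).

3

The receptive field on the input at this output position is [-5 -9 / -6 9]. Elementwise product with the kernel and sum: -9·1 + -6·-2.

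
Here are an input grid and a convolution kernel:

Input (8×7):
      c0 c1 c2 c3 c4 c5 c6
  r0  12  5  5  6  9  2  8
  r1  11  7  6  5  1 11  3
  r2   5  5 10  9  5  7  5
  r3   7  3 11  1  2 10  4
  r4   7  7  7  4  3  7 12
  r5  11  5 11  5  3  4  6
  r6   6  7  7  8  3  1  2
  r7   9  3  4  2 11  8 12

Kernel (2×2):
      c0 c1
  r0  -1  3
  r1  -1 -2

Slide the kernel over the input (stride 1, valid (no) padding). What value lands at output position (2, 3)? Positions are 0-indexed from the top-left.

1

The receptive field on the input at this output position is [9 5 / 1 2]. Elementwise product with the kernel and sum: 9·-1 + 5·3 + 1·-1 + 2·-2.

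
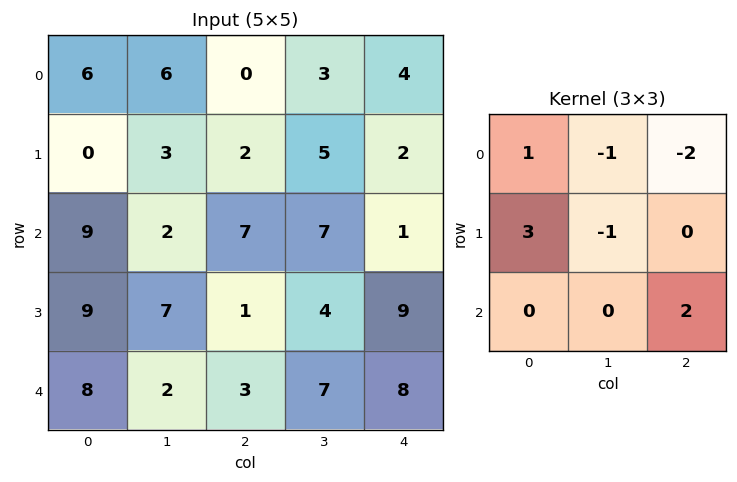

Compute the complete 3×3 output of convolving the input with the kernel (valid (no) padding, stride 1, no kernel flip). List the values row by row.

11 21 -8
20 -2 25
19 15 13

Output[0,0]: The receptive field on the input at this output position is [6 6 0 / 0 3 2 / 9 2 7]. Elementwise product with the kernel and sum: 6·1 + 6·-1 + 0·-2 + 0·3 + 3·-1 + 7·2.
Output[0,1]: The receptive field on the input at this output position is [6 0 3 / 3 2 5 / 2 7 7]. Elementwise product with the kernel and sum: 6·1 + 0·-1 + 3·-2 + 3·3 + 2·-1 + 7·2.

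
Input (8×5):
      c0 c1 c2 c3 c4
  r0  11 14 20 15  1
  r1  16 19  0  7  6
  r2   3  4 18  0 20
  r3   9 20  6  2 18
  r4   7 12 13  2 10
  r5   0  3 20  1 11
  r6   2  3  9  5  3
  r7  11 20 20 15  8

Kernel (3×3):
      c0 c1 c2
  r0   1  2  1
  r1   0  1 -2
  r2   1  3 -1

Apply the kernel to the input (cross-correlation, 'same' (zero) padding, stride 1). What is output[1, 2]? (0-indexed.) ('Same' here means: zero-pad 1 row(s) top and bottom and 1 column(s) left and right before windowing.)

The receptive field on the zero-padded input at this output position is [14 20 15 / 19 0 7 / 4 18 0]. Elementwise product with the kernel and sum: 14·1 + 20·2 + 15·1 + 0·1 + 7·-2 + 4·1 + 18·3 + 0·-1.

113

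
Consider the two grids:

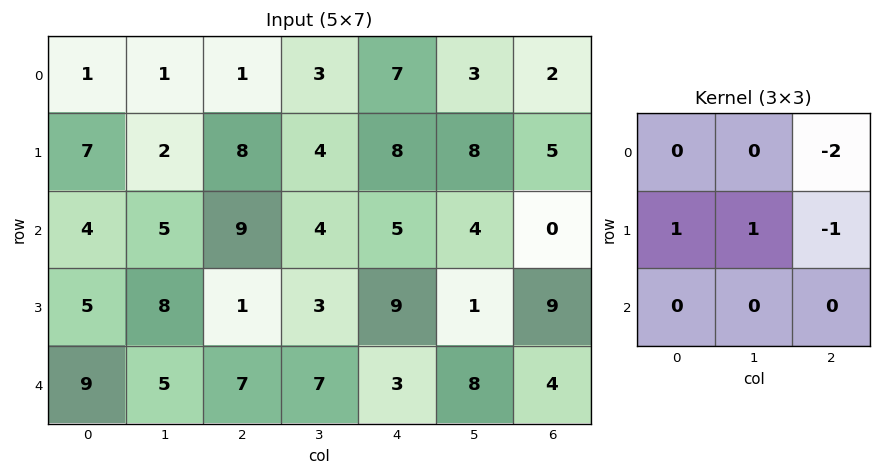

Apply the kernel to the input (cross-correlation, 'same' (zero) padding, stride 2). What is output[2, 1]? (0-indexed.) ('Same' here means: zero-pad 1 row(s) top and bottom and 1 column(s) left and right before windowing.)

The receptive field on the zero-padded input at this output position is [8 1 3 / 5 7 7 / 0 0 0]. Elementwise product with the kernel and sum: 3·-2 + 5·1 + 7·1 + 7·-1.

-1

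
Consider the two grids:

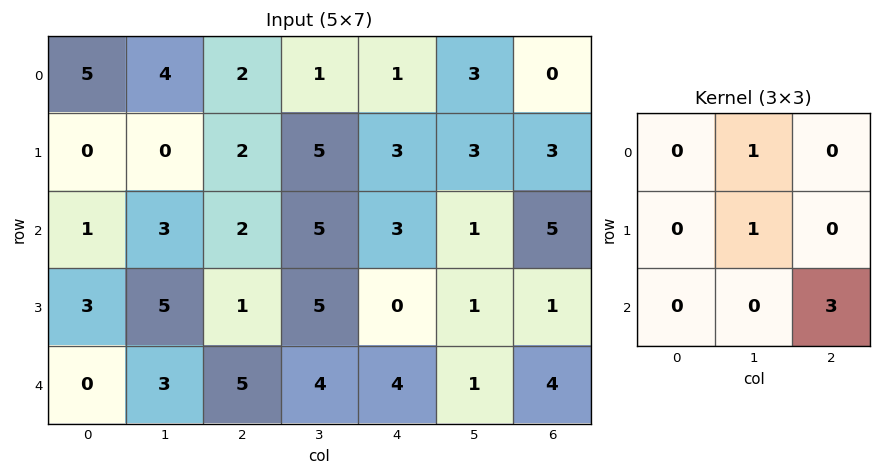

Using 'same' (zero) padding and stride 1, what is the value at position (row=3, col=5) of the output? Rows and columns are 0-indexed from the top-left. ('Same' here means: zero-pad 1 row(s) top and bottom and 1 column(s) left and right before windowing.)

14

The receptive field on the zero-padded input at this output position is [3 1 5 / 0 1 1 / 4 1 4]. Elementwise product with the kernel and sum: 1·1 + 1·1 + 4·3.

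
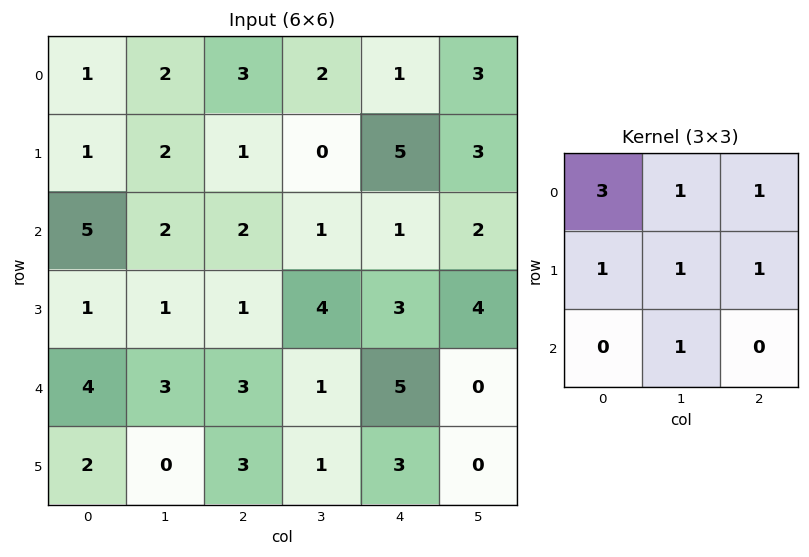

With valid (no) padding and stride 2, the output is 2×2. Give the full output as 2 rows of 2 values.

Output[0,0]: The receptive field on the input at this output position is [1 2 3 / 1 2 1 / 5 2 2]. Elementwise product with the kernel and sum: 1·3 + 2·1 + 3·1 + 1·1 + 2·1 + 1·1 + 2·1.
Output[0,1]: The receptive field on the input at this output position is [3 2 1 / 1 0 5 / 2 1 1]. Elementwise product with the kernel and sum: 3·3 + 2·1 + 1·1 + 1·1 + 0·1 + 5·1 + 1·1.

14 19
25 17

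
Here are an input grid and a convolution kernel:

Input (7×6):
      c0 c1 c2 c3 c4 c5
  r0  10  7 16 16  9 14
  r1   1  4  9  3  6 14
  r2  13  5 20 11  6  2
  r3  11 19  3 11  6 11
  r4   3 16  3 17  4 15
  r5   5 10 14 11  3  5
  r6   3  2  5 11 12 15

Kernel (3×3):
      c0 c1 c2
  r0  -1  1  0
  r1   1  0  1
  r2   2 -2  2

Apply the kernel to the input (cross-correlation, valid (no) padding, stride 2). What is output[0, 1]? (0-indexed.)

The receptive field on the input at this output position is [16 16 9 / 9 3 6 / 20 11 6]. Elementwise product with the kernel and sum: 16·-1 + 16·1 + 9·1 + 6·1 + 20·2 + 11·-2 + 6·2.

45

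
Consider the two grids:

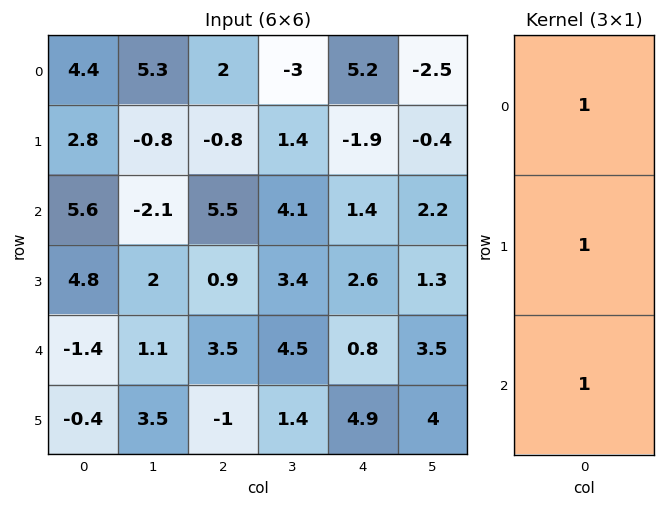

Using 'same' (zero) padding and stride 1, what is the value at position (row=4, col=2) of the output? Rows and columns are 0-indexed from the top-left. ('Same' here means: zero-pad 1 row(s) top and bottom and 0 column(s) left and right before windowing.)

3.4

The receptive field on the zero-padded input at this output position is [0.9 / 3.5 / -1]. Elementwise product with the kernel and sum: 0.9·1 + 3.5·1 + -1·1.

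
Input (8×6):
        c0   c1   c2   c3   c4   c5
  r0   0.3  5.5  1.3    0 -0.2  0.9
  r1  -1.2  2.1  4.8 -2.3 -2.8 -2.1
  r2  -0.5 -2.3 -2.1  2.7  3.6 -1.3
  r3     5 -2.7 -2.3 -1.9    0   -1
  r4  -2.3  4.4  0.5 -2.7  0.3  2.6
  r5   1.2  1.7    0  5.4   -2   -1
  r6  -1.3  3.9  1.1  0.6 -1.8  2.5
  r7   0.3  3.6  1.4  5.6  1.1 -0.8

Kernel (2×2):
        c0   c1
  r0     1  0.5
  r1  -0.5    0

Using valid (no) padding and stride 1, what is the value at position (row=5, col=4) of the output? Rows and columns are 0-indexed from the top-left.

-1.6

The receptive field on the input at this output position is [-2 -1 / -1.8 2.5]. Elementwise product with the kernel and sum: -2·1 + -1·0.5 + -1.8·-0.5.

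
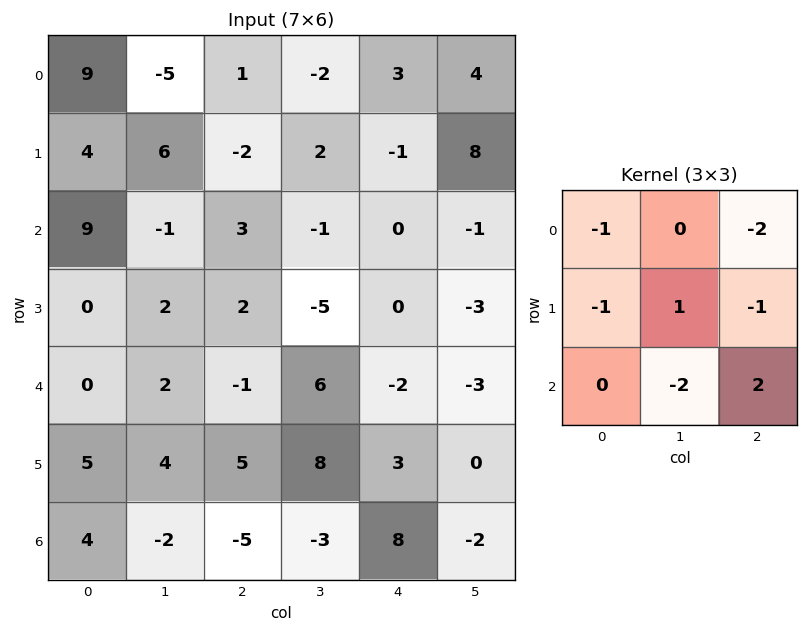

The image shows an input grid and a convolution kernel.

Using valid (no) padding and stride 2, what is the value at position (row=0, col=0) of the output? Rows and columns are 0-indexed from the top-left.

1

The receptive field on the input at this output position is [9 -5 1 / 4 6 -2 / 9 -1 3]. Elementwise product with the kernel and sum: 9·-1 + 1·-2 + 4·-1 + 6·1 + -2·-1 + -1·-2 + 3·2.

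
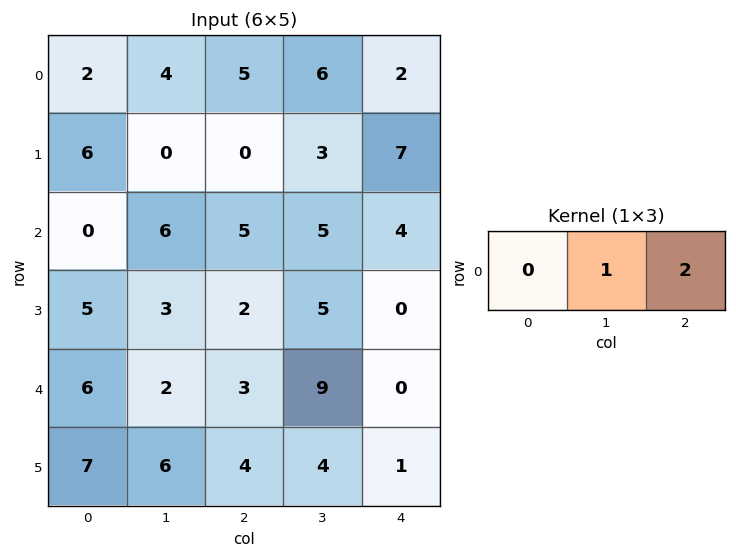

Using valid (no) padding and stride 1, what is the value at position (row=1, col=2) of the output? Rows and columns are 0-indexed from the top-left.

The receptive field on the input at this output position is [0 3 7]. Elementwise product with the kernel and sum: 3·1 + 7·2.

17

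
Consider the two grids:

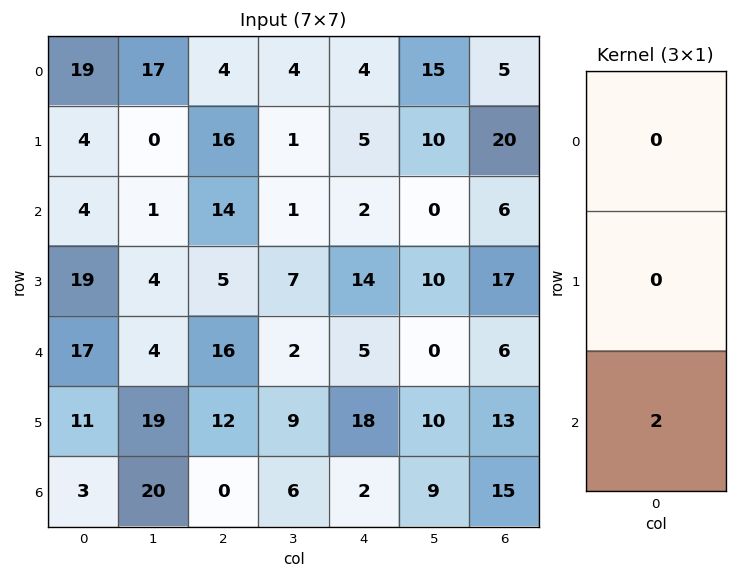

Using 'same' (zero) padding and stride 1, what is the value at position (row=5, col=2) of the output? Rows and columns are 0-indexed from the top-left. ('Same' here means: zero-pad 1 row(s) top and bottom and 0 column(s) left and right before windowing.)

0

The receptive field on the zero-padded input at this output position is [16 / 12 / 0]. Elementwise product with the kernel and sum: 0·2.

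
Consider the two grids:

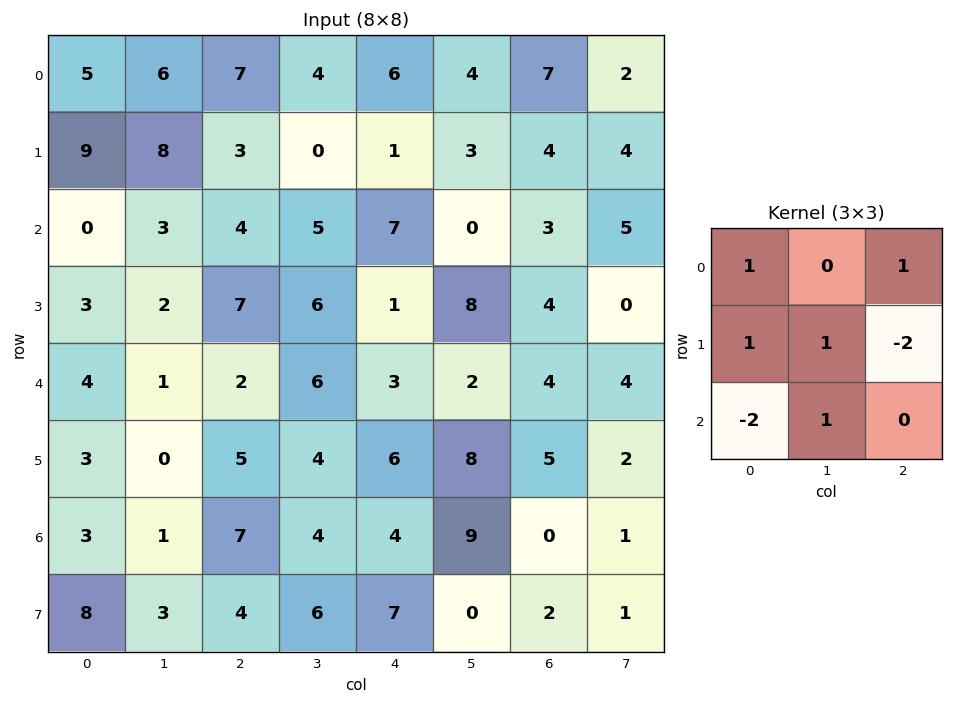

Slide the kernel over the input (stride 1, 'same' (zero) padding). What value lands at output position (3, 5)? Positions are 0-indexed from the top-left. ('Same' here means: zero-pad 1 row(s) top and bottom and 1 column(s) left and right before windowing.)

7

The receptive field on the zero-padded input at this output position is [7 0 3 / 1 8 4 / 3 2 4]. Elementwise product with the kernel and sum: 7·1 + 3·1 + 1·1 + 8·1 + 4·-2 + 3·-2 + 2·1.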